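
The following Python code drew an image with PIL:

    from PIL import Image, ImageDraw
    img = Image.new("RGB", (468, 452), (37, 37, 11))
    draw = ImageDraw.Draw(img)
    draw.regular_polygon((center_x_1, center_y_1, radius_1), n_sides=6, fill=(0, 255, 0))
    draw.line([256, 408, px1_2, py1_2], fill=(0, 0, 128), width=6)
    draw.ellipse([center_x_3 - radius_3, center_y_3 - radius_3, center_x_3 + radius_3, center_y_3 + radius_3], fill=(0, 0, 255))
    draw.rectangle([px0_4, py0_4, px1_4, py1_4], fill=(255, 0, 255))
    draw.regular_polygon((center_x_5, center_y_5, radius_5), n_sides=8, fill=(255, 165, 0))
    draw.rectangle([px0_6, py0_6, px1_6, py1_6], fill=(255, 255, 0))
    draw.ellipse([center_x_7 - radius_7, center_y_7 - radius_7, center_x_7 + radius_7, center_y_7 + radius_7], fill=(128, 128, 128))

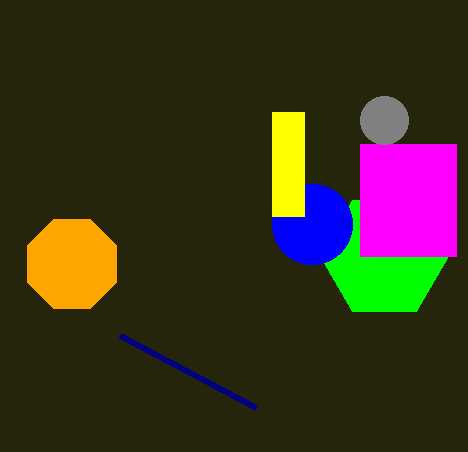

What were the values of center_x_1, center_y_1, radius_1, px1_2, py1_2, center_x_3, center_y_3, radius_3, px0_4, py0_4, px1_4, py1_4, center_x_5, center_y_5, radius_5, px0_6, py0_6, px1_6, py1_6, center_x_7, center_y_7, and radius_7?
center_x_1 = 384, center_y_1 = 256, radius_1 = 64, px1_2 = 120, py1_2 = 336, center_x_3 = 312, center_y_3 = 224, radius_3 = 40, px0_4 = 360, py0_4 = 144, px1_4 = 456, py1_4 = 256, center_x_5 = 72, center_y_5 = 264, radius_5 = 48, px0_6 = 272, py0_6 = 112, px1_6 = 304, py1_6 = 216, center_x_7 = 384, center_y_7 = 120, radius_7 = 24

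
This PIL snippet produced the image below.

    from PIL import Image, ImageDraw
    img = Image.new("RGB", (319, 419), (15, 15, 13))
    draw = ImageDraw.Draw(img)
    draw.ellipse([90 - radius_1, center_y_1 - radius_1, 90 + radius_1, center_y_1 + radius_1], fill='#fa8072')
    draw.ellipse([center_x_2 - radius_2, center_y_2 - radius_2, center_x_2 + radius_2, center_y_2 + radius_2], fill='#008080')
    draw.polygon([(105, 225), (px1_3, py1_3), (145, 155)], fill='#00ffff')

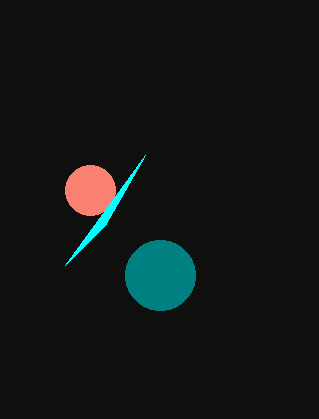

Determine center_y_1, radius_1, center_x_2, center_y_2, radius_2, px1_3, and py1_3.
center_y_1 = 190, radius_1 = 25, center_x_2 = 160, center_y_2 = 275, radius_2 = 35, px1_3 = 65, py1_3 = 265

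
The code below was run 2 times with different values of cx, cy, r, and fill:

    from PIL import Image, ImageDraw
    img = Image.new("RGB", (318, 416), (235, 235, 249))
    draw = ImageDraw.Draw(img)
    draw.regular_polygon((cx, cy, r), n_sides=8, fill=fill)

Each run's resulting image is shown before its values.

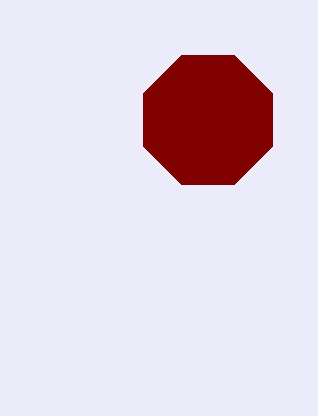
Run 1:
cx = 208; cy = 120; r = 70; fill = 'maroon'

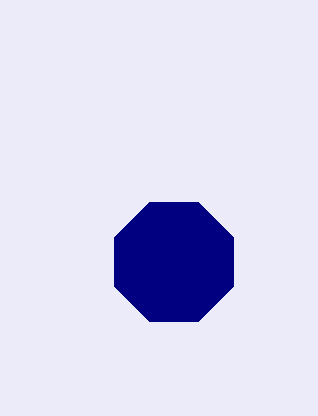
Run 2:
cx = 174; cy = 262; r = 64; fill = 'navy'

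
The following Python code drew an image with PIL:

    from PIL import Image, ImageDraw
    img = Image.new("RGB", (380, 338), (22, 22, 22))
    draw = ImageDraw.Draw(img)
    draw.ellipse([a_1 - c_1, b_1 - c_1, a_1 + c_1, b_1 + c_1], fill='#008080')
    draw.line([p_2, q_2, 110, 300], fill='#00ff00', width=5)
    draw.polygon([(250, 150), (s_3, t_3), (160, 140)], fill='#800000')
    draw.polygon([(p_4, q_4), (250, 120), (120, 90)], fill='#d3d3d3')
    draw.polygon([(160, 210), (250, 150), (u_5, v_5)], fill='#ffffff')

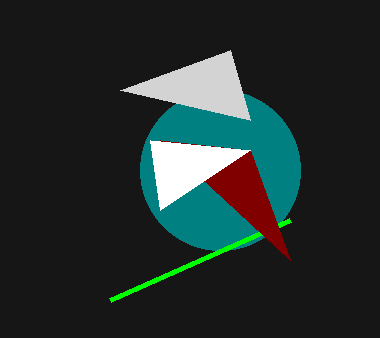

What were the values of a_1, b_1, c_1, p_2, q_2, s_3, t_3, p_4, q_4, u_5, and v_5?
a_1 = 220, b_1 = 170, c_1 = 80, p_2 = 290, q_2 = 220, s_3 = 290, t_3 = 260, p_4 = 230, q_4 = 50, u_5 = 150, v_5 = 140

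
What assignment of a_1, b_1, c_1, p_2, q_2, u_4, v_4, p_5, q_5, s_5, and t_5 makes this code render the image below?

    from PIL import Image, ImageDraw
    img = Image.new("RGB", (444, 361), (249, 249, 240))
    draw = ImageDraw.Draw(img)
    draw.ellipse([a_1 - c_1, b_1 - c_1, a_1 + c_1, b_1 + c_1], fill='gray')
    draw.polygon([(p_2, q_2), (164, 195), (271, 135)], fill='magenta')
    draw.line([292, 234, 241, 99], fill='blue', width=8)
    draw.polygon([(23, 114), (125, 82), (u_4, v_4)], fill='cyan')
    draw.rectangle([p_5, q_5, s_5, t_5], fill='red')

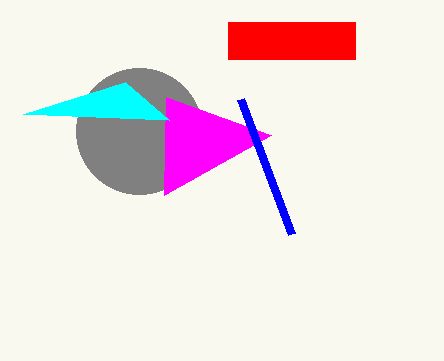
a_1 = 139, b_1 = 131, c_1 = 63, p_2 = 166, q_2 = 97, u_4 = 169, v_4 = 120, p_5 = 228, q_5 = 22, s_5 = 355, t_5 = 59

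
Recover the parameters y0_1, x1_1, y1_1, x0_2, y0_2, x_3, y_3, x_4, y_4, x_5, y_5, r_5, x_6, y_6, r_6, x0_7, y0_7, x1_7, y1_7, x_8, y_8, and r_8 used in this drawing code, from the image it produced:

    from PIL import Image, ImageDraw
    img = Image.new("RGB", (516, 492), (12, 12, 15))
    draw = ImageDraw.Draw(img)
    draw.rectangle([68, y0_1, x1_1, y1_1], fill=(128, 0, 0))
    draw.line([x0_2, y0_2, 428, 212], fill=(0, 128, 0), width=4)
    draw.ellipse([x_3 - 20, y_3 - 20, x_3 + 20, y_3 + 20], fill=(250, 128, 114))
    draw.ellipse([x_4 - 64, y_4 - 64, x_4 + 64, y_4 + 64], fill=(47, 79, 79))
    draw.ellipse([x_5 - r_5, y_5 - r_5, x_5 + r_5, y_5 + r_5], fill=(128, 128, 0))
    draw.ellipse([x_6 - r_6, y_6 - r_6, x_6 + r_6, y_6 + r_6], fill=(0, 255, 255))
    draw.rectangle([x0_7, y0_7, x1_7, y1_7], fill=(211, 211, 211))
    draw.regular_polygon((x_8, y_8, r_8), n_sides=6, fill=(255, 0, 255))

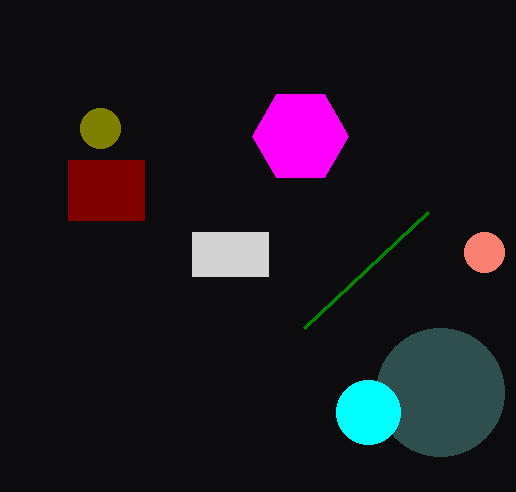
y0_1 = 160; x1_1 = 144; y1_1 = 220; x0_2 = 304; y0_2 = 328; x_3 = 484; y_3 = 252; x_4 = 440; y_4 = 392; x_5 = 100; y_5 = 128; r_5 = 20; x_6 = 368; y_6 = 412; r_6 = 32; x0_7 = 192; y0_7 = 232; x1_7 = 268; y1_7 = 276; x_8 = 300; y_8 = 136; r_8 = 48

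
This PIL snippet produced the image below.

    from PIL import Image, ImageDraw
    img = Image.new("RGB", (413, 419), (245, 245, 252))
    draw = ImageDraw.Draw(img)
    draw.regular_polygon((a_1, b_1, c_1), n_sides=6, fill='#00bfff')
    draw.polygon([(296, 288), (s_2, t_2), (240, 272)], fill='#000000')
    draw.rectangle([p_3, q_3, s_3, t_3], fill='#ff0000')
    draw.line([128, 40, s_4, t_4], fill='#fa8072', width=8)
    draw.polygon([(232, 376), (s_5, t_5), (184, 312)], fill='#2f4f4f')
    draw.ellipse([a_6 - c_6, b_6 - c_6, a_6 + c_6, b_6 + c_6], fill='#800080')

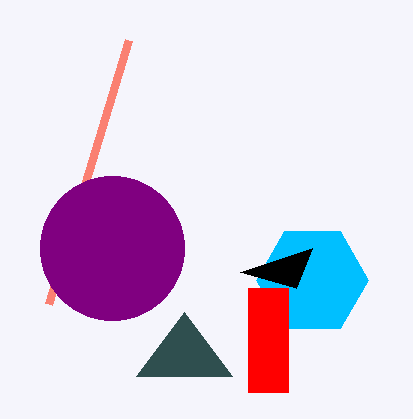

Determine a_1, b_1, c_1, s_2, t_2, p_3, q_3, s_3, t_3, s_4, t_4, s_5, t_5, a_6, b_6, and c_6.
a_1 = 312
b_1 = 280
c_1 = 56
s_2 = 312
t_2 = 248
p_3 = 248
q_3 = 288
s_3 = 288
t_3 = 392
s_4 = 48
t_4 = 304
s_5 = 136
t_5 = 376
a_6 = 112
b_6 = 248
c_6 = 72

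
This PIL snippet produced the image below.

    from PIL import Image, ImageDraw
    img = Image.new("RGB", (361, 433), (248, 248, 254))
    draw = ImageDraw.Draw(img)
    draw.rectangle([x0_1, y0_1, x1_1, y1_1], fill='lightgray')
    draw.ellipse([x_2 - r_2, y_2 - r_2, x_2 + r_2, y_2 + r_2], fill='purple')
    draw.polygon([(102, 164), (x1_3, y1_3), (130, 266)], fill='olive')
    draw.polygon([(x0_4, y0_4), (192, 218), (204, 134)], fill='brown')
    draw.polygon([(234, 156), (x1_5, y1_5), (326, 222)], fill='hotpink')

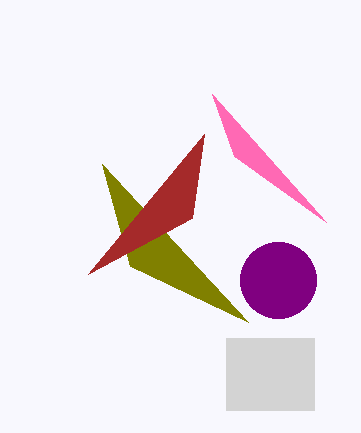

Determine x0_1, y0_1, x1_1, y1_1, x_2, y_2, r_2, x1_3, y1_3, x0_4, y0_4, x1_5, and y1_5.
x0_1 = 226, y0_1 = 338, x1_1 = 314, y1_1 = 410, x_2 = 278, y_2 = 280, r_2 = 38, x1_3 = 248, y1_3 = 322, x0_4 = 88, y0_4 = 274, x1_5 = 212, y1_5 = 94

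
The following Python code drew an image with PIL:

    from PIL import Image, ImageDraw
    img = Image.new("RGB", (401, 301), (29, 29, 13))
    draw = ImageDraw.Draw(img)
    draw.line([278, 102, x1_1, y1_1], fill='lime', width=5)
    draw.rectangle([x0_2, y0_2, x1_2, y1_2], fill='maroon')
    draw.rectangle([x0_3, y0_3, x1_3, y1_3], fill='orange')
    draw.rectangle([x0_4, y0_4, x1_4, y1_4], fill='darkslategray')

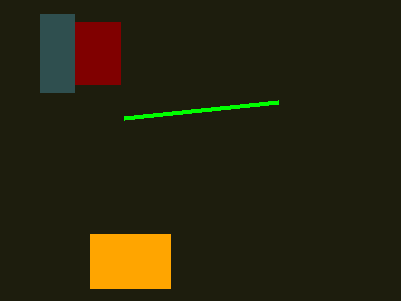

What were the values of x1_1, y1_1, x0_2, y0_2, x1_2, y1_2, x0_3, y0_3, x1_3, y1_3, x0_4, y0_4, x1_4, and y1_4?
x1_1 = 124
y1_1 = 118
x0_2 = 40
y0_2 = 22
x1_2 = 120
y1_2 = 84
x0_3 = 90
y0_3 = 234
x1_3 = 170
y1_3 = 288
x0_4 = 40
y0_4 = 14
x1_4 = 74
y1_4 = 92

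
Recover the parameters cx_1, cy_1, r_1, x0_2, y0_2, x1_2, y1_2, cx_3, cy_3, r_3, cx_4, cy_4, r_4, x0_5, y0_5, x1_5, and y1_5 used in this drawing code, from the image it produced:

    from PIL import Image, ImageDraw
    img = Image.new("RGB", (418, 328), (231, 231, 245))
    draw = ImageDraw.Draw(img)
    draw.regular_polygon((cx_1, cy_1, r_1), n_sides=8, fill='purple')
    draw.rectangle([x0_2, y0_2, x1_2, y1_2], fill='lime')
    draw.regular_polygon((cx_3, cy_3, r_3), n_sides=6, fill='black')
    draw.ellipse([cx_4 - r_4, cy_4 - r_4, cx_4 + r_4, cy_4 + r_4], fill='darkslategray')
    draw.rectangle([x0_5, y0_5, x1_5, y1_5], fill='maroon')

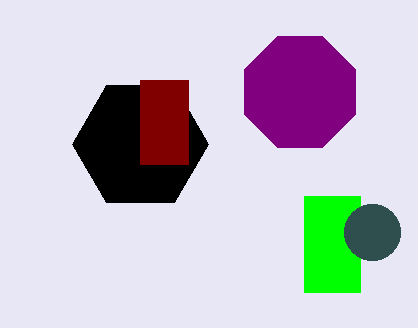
cx_1 = 300
cy_1 = 92
r_1 = 60
x0_2 = 304
y0_2 = 196
x1_2 = 360
y1_2 = 292
cx_3 = 140
cy_3 = 144
r_3 = 68
cx_4 = 372
cy_4 = 232
r_4 = 28
x0_5 = 140
y0_5 = 80
x1_5 = 188
y1_5 = 164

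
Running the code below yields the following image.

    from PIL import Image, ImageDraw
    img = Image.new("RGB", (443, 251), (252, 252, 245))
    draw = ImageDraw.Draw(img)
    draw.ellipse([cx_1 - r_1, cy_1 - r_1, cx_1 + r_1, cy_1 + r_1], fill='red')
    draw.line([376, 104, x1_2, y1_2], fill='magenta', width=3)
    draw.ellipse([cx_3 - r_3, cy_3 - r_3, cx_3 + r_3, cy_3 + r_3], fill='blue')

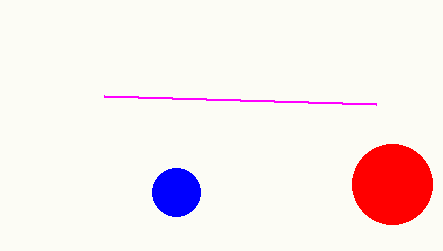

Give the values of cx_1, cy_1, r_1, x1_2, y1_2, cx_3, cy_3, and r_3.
cx_1 = 392; cy_1 = 184; r_1 = 40; x1_2 = 104; y1_2 = 96; cx_3 = 176; cy_3 = 192; r_3 = 24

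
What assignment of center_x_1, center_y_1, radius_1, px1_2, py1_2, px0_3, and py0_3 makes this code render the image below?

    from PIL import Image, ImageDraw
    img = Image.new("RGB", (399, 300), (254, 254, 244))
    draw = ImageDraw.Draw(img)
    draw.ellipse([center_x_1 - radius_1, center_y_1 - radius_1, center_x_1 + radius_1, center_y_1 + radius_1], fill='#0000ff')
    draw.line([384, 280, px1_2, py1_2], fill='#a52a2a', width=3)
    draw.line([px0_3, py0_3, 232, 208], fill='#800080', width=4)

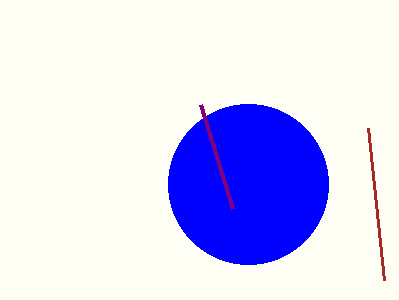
center_x_1 = 248; center_y_1 = 184; radius_1 = 80; px1_2 = 368; py1_2 = 128; px0_3 = 200; py0_3 = 104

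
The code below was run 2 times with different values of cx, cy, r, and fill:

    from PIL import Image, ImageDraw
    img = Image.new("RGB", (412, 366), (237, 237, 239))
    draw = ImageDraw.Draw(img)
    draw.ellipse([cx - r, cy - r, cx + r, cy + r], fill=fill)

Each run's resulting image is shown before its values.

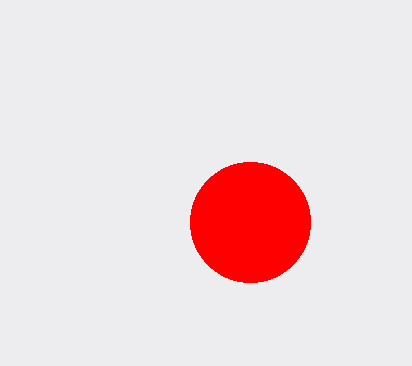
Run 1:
cx = 250
cy = 222
r = 60
fill = 'red'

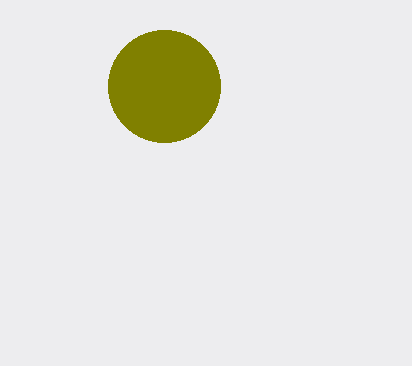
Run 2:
cx = 164, cy = 86, r = 56, fill = 'olive'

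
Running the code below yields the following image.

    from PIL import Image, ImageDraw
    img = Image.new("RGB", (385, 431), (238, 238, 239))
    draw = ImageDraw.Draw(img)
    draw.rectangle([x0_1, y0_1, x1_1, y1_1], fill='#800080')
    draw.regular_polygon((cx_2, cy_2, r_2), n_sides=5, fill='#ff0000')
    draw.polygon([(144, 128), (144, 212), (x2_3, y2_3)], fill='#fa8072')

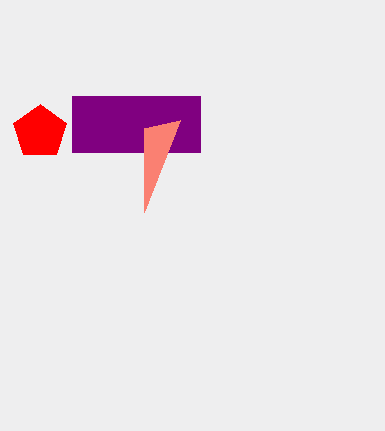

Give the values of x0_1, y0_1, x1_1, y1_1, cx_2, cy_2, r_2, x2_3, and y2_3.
x0_1 = 72
y0_1 = 96
x1_1 = 200
y1_1 = 152
cx_2 = 40
cy_2 = 132
r_2 = 28
x2_3 = 180
y2_3 = 120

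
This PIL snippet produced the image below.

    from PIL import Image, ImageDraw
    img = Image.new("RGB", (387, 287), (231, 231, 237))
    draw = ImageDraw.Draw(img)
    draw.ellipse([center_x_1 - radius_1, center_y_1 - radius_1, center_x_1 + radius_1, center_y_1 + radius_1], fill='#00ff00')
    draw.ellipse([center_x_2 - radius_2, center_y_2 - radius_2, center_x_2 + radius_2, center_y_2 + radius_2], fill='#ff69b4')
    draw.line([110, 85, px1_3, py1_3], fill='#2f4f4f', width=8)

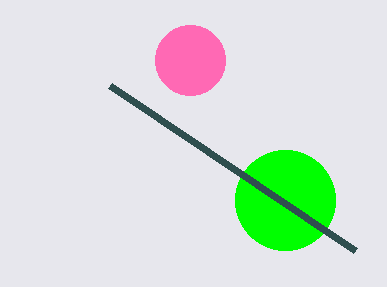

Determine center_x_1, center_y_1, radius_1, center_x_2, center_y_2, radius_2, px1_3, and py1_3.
center_x_1 = 285
center_y_1 = 200
radius_1 = 50
center_x_2 = 190
center_y_2 = 60
radius_2 = 35
px1_3 = 355
py1_3 = 250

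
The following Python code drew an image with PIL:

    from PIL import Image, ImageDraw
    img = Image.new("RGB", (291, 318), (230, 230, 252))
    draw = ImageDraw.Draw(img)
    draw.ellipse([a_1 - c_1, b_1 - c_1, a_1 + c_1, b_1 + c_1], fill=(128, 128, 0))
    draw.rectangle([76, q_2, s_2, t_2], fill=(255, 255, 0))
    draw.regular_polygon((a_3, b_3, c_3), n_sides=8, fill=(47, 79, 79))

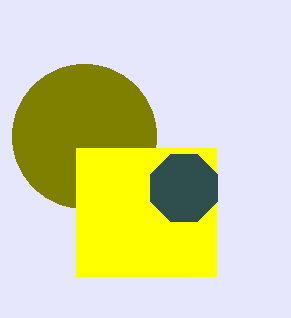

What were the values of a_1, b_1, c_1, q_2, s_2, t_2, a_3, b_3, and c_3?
a_1 = 84
b_1 = 136
c_1 = 72
q_2 = 148
s_2 = 216
t_2 = 276
a_3 = 184
b_3 = 188
c_3 = 36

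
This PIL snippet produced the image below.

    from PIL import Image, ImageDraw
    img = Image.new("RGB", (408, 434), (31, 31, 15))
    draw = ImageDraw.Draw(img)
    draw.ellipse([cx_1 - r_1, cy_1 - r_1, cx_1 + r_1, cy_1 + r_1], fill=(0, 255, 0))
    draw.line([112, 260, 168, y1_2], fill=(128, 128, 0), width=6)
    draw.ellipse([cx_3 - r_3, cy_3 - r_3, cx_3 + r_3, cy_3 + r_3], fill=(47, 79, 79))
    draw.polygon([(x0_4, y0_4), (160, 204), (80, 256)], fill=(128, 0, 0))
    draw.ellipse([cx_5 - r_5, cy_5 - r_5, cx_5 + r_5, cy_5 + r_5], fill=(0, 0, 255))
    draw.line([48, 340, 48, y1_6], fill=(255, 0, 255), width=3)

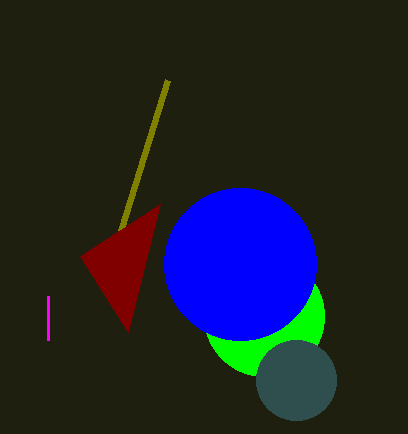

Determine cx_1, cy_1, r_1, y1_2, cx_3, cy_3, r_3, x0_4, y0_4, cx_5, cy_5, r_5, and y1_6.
cx_1 = 264; cy_1 = 316; r_1 = 60; y1_2 = 80; cx_3 = 296; cy_3 = 380; r_3 = 40; x0_4 = 128; y0_4 = 332; cx_5 = 240; cy_5 = 264; r_5 = 76; y1_6 = 296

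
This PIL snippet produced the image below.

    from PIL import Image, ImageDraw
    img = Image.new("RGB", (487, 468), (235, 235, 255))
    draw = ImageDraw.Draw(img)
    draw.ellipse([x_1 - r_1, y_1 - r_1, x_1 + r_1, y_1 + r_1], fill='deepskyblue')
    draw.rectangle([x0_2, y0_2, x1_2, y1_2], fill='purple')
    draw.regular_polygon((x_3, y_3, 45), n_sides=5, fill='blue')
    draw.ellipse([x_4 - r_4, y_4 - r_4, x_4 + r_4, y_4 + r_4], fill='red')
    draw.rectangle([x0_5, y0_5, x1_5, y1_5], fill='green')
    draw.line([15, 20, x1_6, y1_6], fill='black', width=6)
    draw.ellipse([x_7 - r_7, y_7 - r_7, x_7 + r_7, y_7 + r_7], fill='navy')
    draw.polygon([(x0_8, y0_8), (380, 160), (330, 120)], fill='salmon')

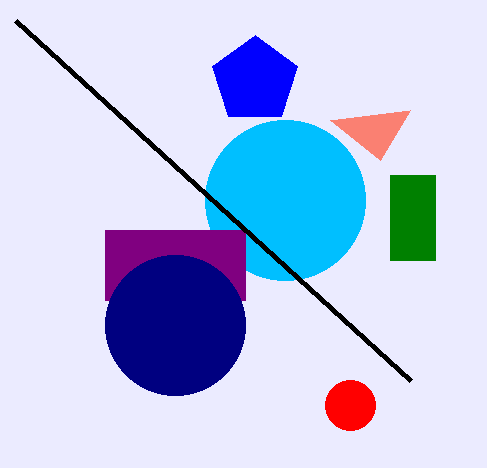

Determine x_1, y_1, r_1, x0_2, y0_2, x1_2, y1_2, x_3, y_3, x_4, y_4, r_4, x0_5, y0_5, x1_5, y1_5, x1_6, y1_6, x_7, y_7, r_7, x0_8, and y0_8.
x_1 = 285, y_1 = 200, r_1 = 80, x0_2 = 105, y0_2 = 230, x1_2 = 245, y1_2 = 300, x_3 = 255, y_3 = 80, x_4 = 350, y_4 = 405, r_4 = 25, x0_5 = 390, y0_5 = 175, x1_5 = 435, y1_5 = 260, x1_6 = 410, y1_6 = 380, x_7 = 175, y_7 = 325, r_7 = 70, x0_8 = 410, y0_8 = 110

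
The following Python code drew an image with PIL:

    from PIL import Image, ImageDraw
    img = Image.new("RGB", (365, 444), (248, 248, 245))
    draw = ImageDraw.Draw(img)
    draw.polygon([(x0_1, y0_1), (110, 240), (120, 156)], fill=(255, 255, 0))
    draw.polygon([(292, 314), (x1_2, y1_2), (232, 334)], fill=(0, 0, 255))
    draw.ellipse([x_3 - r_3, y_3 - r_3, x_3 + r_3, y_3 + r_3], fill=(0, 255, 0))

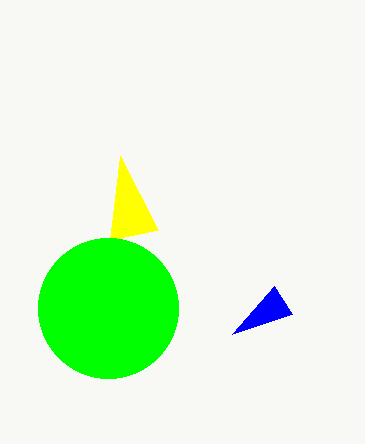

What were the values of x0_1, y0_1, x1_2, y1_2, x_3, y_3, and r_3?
x0_1 = 158
y0_1 = 230
x1_2 = 274
y1_2 = 286
x_3 = 108
y_3 = 308
r_3 = 70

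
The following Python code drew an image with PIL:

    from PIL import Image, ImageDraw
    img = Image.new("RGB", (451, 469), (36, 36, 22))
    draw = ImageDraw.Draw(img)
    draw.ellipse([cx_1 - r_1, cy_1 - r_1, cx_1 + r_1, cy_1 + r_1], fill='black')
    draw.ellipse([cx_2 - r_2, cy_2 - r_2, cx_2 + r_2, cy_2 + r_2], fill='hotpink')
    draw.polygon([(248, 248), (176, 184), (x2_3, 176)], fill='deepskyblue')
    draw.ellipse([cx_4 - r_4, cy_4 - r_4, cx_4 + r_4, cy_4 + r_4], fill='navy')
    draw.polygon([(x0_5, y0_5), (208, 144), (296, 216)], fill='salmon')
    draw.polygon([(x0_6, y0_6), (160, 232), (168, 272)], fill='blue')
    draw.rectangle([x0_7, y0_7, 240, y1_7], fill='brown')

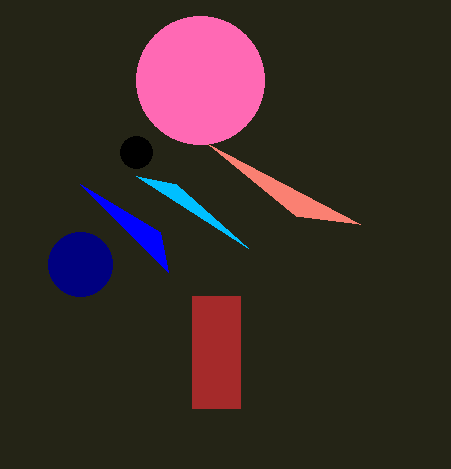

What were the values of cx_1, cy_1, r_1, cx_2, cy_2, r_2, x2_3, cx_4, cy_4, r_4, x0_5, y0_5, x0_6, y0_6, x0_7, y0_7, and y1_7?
cx_1 = 136, cy_1 = 152, r_1 = 16, cx_2 = 200, cy_2 = 80, r_2 = 64, x2_3 = 136, cx_4 = 80, cy_4 = 264, r_4 = 32, x0_5 = 360, y0_5 = 224, x0_6 = 80, y0_6 = 184, x0_7 = 192, y0_7 = 296, y1_7 = 408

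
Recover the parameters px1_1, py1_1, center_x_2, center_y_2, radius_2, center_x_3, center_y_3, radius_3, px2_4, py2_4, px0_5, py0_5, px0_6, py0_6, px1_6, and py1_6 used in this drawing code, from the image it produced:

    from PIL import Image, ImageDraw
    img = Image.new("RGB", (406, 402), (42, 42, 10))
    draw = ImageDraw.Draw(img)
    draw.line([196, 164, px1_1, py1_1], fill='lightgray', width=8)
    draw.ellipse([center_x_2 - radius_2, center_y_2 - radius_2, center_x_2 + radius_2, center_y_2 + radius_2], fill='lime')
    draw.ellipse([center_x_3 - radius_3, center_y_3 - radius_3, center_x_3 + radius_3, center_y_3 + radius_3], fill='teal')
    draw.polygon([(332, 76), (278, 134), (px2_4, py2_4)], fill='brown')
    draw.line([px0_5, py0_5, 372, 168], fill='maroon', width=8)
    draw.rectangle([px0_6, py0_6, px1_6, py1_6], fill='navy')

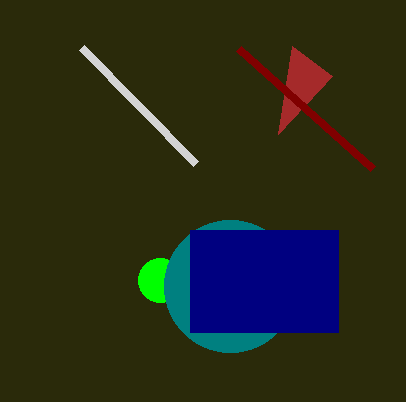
px1_1 = 82
py1_1 = 48
center_x_2 = 160
center_y_2 = 280
radius_2 = 22
center_x_3 = 230
center_y_3 = 286
radius_3 = 66
px2_4 = 292
py2_4 = 46
px0_5 = 238
py0_5 = 48
px0_6 = 190
py0_6 = 230
px1_6 = 338
py1_6 = 332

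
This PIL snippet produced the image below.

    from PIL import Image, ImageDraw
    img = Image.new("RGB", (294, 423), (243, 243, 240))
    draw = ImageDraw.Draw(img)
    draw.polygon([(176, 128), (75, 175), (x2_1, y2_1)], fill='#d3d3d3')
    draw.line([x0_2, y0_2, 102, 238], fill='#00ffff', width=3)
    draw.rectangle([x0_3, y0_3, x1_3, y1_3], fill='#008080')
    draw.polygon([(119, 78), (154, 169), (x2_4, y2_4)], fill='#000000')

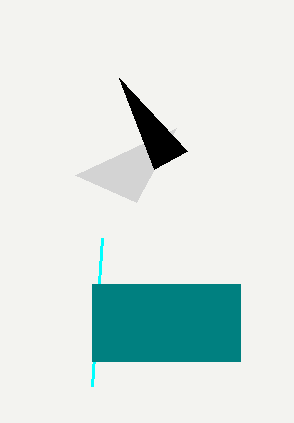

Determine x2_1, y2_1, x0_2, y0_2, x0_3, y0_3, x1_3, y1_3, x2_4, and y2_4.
x2_1 = 136
y2_1 = 202
x0_2 = 92
y0_2 = 386
x0_3 = 92
y0_3 = 284
x1_3 = 240
y1_3 = 361
x2_4 = 187
y2_4 = 151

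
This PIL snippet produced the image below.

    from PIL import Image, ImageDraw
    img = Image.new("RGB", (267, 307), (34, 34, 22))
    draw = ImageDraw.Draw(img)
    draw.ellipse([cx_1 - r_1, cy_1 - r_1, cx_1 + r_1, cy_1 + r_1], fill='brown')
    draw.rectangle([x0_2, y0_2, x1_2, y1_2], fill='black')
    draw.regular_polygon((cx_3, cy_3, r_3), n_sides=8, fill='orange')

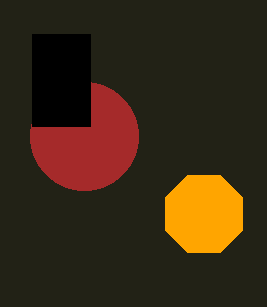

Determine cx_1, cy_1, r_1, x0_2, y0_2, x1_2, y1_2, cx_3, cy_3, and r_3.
cx_1 = 84
cy_1 = 136
r_1 = 54
x0_2 = 32
y0_2 = 34
x1_2 = 90
y1_2 = 126
cx_3 = 204
cy_3 = 214
r_3 = 42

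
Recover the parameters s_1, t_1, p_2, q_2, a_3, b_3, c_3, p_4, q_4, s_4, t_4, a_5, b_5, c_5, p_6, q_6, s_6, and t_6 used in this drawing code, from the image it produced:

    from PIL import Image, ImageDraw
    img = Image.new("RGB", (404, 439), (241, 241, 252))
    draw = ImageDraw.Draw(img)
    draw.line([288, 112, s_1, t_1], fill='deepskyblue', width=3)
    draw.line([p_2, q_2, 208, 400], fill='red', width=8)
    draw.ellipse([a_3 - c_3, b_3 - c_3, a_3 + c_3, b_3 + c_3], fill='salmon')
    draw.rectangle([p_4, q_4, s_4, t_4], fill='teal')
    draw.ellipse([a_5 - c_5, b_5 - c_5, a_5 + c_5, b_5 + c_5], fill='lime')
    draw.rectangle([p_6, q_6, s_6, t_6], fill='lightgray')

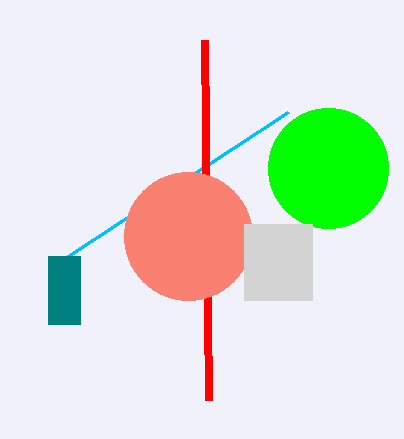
s_1 = 68
t_1 = 256
p_2 = 204
q_2 = 40
a_3 = 188
b_3 = 236
c_3 = 64
p_4 = 48
q_4 = 256
s_4 = 80
t_4 = 324
a_5 = 328
b_5 = 168
c_5 = 60
p_6 = 244
q_6 = 224
s_6 = 312
t_6 = 300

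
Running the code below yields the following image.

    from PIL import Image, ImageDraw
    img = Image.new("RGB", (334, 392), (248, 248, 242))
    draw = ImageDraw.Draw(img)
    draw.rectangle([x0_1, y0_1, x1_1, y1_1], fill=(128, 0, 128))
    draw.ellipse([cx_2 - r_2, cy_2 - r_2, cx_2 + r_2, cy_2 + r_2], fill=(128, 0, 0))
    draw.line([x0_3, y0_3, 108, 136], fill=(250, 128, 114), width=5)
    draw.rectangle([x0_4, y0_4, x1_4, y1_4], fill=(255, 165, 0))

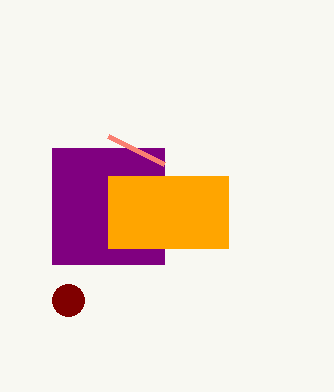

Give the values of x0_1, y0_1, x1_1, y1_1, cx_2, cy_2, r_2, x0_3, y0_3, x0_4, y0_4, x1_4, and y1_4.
x0_1 = 52
y0_1 = 148
x1_1 = 164
y1_1 = 264
cx_2 = 68
cy_2 = 300
r_2 = 16
x0_3 = 164
y0_3 = 164
x0_4 = 108
y0_4 = 176
x1_4 = 228
y1_4 = 248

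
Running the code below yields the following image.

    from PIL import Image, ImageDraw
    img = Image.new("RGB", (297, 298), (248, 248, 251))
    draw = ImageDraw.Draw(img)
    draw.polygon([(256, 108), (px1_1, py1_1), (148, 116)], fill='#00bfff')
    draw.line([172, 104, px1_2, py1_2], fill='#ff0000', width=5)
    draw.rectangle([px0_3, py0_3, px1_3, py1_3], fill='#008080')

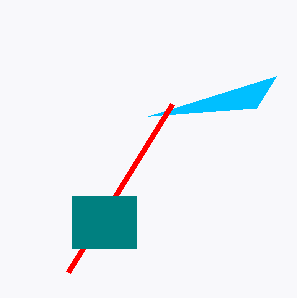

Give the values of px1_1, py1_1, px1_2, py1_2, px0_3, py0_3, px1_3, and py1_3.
px1_1 = 276
py1_1 = 76
px1_2 = 68
py1_2 = 272
px0_3 = 72
py0_3 = 196
px1_3 = 136
py1_3 = 248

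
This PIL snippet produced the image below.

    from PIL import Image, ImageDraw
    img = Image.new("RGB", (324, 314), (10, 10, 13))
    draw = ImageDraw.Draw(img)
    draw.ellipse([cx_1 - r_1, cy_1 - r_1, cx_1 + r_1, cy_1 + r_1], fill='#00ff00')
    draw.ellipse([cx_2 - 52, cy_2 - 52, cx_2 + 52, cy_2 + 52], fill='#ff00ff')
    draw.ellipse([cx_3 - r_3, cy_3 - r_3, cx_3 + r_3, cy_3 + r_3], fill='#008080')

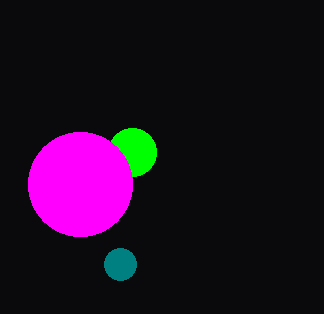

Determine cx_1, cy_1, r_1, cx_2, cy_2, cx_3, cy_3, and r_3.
cx_1 = 132
cy_1 = 152
r_1 = 24
cx_2 = 80
cy_2 = 184
cx_3 = 120
cy_3 = 264
r_3 = 16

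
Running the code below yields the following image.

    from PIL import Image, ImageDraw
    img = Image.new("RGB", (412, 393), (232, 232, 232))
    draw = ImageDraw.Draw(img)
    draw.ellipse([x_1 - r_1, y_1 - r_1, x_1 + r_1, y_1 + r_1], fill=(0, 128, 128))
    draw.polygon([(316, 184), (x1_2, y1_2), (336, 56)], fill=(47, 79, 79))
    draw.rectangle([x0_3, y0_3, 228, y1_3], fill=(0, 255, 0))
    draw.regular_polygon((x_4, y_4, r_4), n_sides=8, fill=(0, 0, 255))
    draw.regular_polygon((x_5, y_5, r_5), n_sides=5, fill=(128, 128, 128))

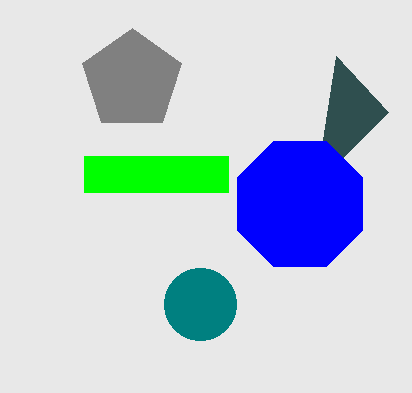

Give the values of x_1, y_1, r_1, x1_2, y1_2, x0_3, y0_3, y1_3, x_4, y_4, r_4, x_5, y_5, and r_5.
x_1 = 200; y_1 = 304; r_1 = 36; x1_2 = 388; y1_2 = 112; x0_3 = 84; y0_3 = 156; y1_3 = 192; x_4 = 300; y_4 = 204; r_4 = 68; x_5 = 132; y_5 = 80; r_5 = 52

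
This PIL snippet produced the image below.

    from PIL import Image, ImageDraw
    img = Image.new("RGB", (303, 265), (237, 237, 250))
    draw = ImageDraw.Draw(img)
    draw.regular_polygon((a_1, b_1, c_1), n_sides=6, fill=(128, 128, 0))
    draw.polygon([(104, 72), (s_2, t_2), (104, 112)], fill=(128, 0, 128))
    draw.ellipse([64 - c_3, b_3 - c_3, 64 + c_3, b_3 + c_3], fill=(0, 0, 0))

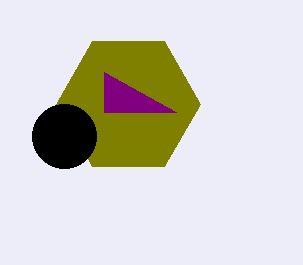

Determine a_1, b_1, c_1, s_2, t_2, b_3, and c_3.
a_1 = 128
b_1 = 104
c_1 = 72
s_2 = 176
t_2 = 112
b_3 = 136
c_3 = 32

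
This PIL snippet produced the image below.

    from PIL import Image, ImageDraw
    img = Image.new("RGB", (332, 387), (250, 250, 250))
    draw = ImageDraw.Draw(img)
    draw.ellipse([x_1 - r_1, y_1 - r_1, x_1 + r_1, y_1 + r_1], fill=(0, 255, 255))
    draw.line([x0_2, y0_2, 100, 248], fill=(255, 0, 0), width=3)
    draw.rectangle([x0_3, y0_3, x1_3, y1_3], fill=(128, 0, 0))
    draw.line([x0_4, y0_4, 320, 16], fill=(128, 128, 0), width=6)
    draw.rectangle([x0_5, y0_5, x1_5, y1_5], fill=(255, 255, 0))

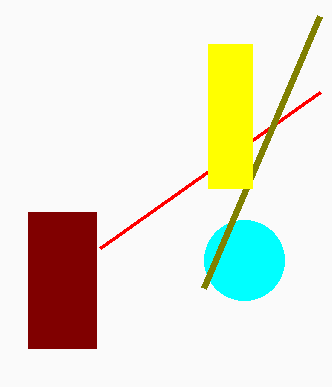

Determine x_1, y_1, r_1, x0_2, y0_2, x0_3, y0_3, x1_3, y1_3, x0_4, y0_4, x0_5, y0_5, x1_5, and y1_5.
x_1 = 244
y_1 = 260
r_1 = 40
x0_2 = 320
y0_2 = 92
x0_3 = 28
y0_3 = 212
x1_3 = 96
y1_3 = 348
x0_4 = 204
y0_4 = 288
x0_5 = 208
y0_5 = 44
x1_5 = 252
y1_5 = 188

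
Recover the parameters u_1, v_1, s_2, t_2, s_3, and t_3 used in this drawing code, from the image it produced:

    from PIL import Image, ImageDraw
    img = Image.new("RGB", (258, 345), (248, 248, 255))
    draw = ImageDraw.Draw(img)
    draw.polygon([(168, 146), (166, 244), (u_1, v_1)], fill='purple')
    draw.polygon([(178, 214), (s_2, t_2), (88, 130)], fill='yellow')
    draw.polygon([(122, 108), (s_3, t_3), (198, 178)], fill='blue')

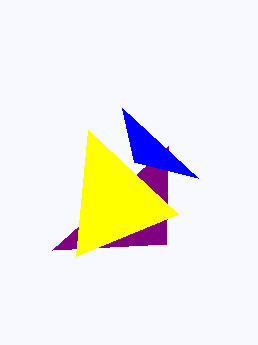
u_1 = 52, v_1 = 250, s_2 = 76, t_2 = 256, s_3 = 134, t_3 = 162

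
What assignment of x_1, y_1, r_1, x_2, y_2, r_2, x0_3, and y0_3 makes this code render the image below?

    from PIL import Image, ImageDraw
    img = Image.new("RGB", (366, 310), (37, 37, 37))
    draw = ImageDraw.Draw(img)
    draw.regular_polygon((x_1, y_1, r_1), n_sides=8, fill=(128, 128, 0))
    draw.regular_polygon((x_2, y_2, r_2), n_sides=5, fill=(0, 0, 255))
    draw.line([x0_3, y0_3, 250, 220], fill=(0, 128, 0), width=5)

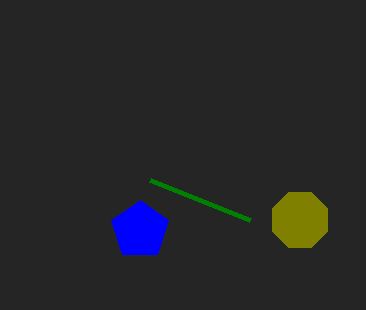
x_1 = 300
y_1 = 220
r_1 = 30
x_2 = 140
y_2 = 230
r_2 = 30
x0_3 = 150
y0_3 = 180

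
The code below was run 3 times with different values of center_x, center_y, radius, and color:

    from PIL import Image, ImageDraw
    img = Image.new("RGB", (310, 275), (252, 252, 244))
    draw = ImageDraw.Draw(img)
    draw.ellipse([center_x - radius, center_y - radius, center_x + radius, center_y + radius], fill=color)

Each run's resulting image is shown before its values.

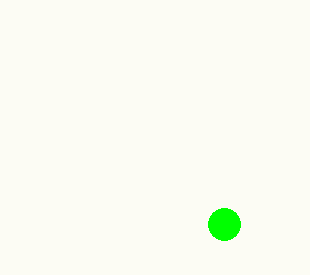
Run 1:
center_x = 224
center_y = 224
radius = 16
color = 'lime'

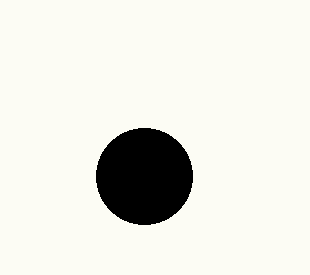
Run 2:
center_x = 144; center_y = 176; radius = 48; color = 'black'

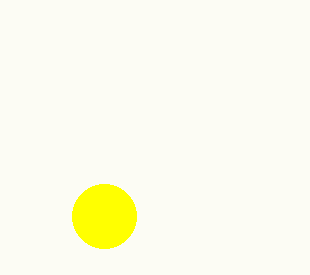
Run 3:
center_x = 104
center_y = 216
radius = 32
color = 'yellow'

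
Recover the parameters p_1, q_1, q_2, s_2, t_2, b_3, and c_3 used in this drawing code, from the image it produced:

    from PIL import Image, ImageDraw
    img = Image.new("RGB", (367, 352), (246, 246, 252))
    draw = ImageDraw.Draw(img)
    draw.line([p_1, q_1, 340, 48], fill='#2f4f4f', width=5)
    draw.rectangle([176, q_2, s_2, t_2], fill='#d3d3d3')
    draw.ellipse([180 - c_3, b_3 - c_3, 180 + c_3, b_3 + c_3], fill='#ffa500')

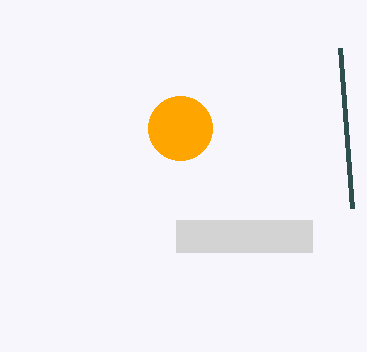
p_1 = 352, q_1 = 208, q_2 = 220, s_2 = 312, t_2 = 252, b_3 = 128, c_3 = 32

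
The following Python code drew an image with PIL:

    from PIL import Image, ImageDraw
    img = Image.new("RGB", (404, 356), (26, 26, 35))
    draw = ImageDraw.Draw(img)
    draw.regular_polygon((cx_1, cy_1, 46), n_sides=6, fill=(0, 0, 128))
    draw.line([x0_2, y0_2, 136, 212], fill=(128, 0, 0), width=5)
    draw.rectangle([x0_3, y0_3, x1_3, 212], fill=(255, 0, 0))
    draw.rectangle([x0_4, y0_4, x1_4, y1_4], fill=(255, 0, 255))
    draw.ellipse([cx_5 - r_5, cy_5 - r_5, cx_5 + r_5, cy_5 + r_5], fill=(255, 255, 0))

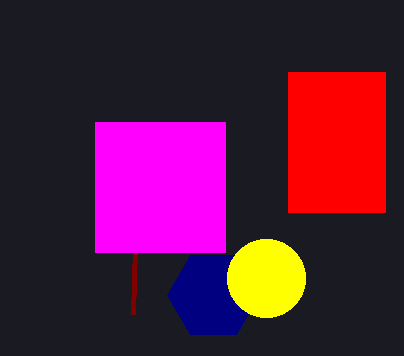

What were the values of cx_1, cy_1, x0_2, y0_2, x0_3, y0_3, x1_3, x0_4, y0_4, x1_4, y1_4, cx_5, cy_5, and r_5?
cx_1 = 213; cy_1 = 295; x0_2 = 133; y0_2 = 314; x0_3 = 288; y0_3 = 72; x1_3 = 385; x0_4 = 95; y0_4 = 122; x1_4 = 225; y1_4 = 252; cx_5 = 266; cy_5 = 278; r_5 = 39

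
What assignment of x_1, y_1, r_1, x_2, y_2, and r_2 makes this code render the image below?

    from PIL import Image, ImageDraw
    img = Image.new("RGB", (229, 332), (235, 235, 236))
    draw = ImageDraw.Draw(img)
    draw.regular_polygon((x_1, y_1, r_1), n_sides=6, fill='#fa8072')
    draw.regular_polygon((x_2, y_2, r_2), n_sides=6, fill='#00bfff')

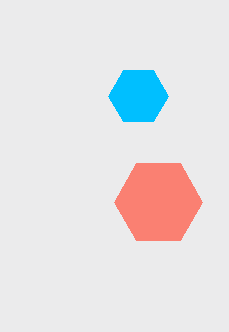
x_1 = 158; y_1 = 202; r_1 = 44; x_2 = 138; y_2 = 96; r_2 = 30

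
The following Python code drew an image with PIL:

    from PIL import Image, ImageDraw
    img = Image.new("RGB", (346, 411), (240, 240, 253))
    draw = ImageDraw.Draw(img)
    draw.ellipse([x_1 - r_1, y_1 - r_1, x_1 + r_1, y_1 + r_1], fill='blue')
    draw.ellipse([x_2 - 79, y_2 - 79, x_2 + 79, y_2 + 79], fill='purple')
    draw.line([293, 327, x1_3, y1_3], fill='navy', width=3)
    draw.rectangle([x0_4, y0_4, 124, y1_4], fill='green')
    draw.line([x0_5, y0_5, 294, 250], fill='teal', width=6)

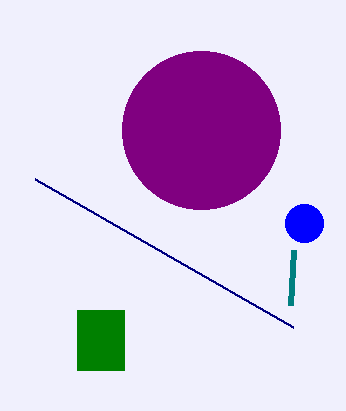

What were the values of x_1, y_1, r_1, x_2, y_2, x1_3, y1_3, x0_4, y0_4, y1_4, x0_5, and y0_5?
x_1 = 304
y_1 = 223
r_1 = 19
x_2 = 201
y_2 = 130
x1_3 = 35
y1_3 = 179
x0_4 = 77
y0_4 = 310
y1_4 = 370
x0_5 = 291
y0_5 = 305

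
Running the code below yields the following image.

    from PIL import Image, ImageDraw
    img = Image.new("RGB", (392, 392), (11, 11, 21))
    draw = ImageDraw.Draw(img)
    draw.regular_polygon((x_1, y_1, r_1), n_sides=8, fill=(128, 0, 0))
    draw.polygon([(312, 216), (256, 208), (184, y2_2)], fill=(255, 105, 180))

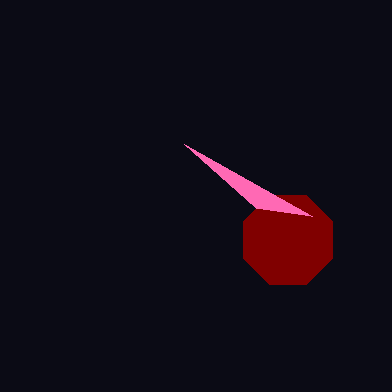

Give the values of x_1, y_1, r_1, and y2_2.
x_1 = 288, y_1 = 240, r_1 = 48, y2_2 = 144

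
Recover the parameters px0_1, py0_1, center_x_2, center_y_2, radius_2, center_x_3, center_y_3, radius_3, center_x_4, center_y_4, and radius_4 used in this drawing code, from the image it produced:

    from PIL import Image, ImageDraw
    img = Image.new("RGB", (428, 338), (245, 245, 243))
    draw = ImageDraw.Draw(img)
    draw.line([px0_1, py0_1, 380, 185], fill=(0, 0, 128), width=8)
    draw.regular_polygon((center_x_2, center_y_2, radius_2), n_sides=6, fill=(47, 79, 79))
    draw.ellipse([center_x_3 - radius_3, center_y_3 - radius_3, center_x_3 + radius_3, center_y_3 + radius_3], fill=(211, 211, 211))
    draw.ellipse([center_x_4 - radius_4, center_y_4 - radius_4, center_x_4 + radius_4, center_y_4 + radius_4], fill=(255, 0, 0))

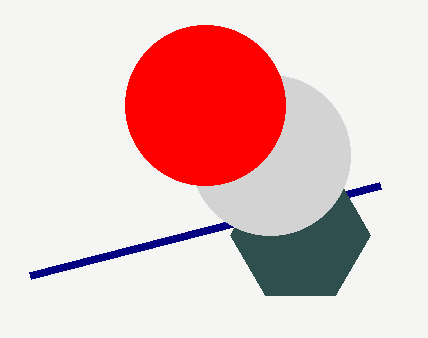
px0_1 = 30, py0_1 = 275, center_x_2 = 300, center_y_2 = 235, radius_2 = 70, center_x_3 = 270, center_y_3 = 155, radius_3 = 80, center_x_4 = 205, center_y_4 = 105, radius_4 = 80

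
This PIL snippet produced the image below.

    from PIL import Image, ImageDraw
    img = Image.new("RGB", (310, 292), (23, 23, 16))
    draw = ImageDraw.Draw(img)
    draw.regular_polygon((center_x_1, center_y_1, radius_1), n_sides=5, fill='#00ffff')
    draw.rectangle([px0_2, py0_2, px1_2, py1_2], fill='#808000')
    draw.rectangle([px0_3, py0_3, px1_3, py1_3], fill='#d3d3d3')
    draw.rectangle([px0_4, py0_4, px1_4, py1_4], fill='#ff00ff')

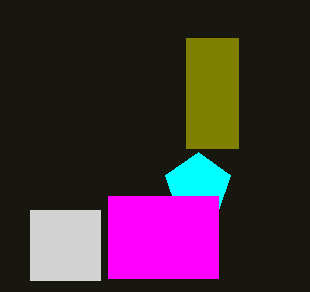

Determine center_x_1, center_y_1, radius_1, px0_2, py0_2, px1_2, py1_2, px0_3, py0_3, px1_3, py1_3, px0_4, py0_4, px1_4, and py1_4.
center_x_1 = 198
center_y_1 = 186
radius_1 = 34
px0_2 = 186
py0_2 = 38
px1_2 = 238
py1_2 = 148
px0_3 = 30
py0_3 = 210
px1_3 = 100
py1_3 = 280
px0_4 = 108
py0_4 = 196
px1_4 = 218
py1_4 = 278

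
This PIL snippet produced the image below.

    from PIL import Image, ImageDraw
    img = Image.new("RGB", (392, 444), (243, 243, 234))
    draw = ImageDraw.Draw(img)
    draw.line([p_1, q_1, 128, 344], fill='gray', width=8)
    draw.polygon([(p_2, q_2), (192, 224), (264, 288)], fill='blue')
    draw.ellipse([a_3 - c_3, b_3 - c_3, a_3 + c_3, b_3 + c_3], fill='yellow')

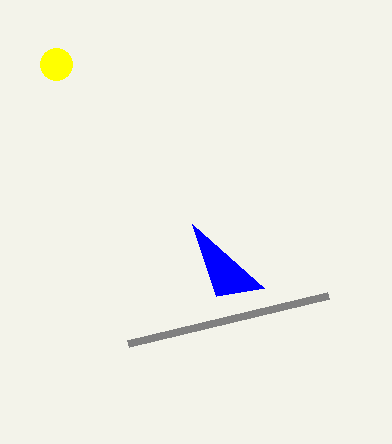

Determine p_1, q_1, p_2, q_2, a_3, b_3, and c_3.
p_1 = 328, q_1 = 296, p_2 = 216, q_2 = 296, a_3 = 56, b_3 = 64, c_3 = 16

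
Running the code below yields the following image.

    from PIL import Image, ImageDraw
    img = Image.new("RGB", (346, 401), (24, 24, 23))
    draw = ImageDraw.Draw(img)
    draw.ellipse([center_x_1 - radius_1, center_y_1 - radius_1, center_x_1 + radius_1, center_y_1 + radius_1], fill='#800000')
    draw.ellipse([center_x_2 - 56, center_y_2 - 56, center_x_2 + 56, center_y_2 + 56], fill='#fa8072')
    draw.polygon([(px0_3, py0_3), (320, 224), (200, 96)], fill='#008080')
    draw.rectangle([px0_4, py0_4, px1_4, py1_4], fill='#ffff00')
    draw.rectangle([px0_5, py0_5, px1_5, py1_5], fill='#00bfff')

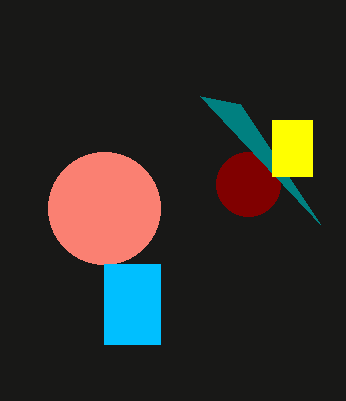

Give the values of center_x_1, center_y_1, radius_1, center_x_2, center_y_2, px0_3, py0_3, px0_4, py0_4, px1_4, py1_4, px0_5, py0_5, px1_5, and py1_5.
center_x_1 = 248; center_y_1 = 184; radius_1 = 32; center_x_2 = 104; center_y_2 = 208; px0_3 = 240; py0_3 = 104; px0_4 = 272; py0_4 = 120; px1_4 = 312; py1_4 = 176; px0_5 = 104; py0_5 = 264; px1_5 = 160; py1_5 = 344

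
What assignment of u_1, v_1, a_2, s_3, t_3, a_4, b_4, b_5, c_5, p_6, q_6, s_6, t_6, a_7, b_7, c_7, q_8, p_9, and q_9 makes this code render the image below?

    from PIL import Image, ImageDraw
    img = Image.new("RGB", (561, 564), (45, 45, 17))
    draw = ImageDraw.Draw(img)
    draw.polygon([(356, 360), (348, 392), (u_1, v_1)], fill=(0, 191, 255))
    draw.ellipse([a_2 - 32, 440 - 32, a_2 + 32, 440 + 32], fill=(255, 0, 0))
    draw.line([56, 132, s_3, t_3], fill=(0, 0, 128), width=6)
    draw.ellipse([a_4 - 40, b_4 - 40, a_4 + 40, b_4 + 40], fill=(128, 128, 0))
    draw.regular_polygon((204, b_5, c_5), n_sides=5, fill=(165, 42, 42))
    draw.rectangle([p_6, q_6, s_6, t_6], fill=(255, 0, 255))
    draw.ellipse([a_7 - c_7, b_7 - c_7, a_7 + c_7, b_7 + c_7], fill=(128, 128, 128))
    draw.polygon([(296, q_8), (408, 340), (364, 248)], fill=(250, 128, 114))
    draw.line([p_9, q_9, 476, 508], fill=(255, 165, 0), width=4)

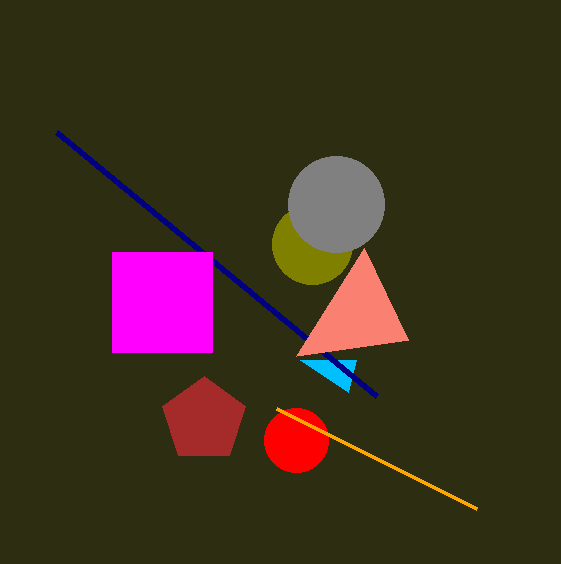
u_1 = 300, v_1 = 360, a_2 = 296, s_3 = 376, t_3 = 396, a_4 = 312, b_4 = 244, b_5 = 420, c_5 = 44, p_6 = 112, q_6 = 252, s_6 = 212, t_6 = 352, a_7 = 336, b_7 = 204, c_7 = 48, q_8 = 356, p_9 = 276, q_9 = 408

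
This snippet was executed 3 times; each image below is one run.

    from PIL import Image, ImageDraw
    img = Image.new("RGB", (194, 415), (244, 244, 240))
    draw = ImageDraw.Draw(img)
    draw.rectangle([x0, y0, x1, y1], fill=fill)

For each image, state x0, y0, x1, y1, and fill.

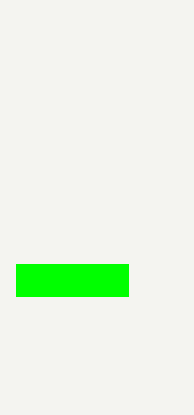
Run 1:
x0 = 16
y0 = 264
x1 = 128
y1 = 296
fill = 'lime'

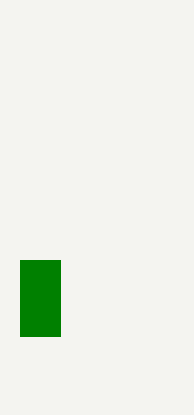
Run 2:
x0 = 20; y0 = 260; x1 = 60; y1 = 336; fill = 'green'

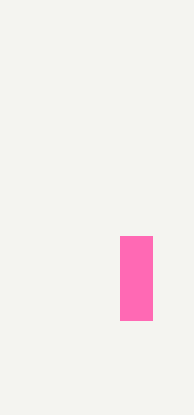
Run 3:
x0 = 120, y0 = 236, x1 = 152, y1 = 320, fill = 'hotpink'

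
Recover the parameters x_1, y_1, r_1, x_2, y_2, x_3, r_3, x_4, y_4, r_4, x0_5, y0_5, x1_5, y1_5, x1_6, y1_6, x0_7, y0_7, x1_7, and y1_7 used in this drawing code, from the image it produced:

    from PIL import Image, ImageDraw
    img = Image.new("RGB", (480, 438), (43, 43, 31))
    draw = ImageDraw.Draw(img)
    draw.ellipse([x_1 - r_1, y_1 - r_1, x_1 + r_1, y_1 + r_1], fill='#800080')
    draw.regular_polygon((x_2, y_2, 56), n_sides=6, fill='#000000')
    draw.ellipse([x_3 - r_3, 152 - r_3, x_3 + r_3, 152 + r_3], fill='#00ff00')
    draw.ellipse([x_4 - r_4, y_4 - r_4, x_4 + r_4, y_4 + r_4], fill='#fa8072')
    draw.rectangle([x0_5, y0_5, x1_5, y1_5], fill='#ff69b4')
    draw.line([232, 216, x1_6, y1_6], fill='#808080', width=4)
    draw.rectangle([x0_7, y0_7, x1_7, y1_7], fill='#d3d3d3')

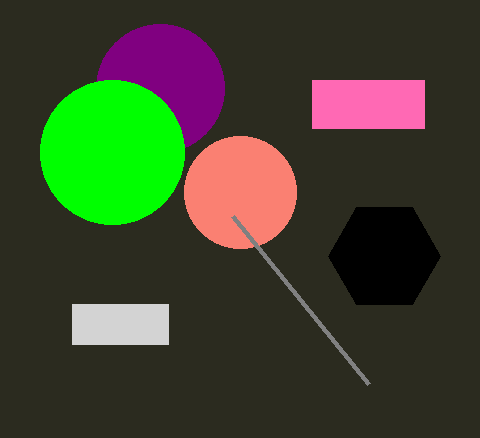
x_1 = 160; y_1 = 88; r_1 = 64; x_2 = 384; y_2 = 256; x_3 = 112; r_3 = 72; x_4 = 240; y_4 = 192; r_4 = 56; x0_5 = 312; y0_5 = 80; x1_5 = 424; y1_5 = 128; x1_6 = 368; y1_6 = 384; x0_7 = 72; y0_7 = 304; x1_7 = 168; y1_7 = 344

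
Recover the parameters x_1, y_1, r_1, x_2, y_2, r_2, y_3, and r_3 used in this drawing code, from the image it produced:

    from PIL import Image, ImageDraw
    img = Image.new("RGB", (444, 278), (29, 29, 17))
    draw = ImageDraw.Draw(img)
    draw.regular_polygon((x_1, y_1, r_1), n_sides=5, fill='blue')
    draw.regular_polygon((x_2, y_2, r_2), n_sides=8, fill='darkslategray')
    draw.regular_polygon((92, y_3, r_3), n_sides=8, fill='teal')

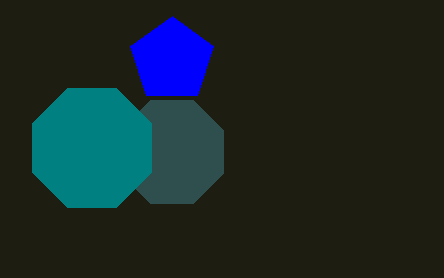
x_1 = 172, y_1 = 60, r_1 = 44, x_2 = 172, y_2 = 152, r_2 = 56, y_3 = 148, r_3 = 64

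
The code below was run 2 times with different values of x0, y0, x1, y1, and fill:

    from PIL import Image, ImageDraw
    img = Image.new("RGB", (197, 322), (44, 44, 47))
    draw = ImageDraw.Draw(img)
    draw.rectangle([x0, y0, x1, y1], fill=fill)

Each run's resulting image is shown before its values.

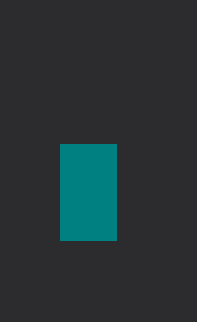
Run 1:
x0 = 60, y0 = 144, x1 = 116, y1 = 240, fill = 'teal'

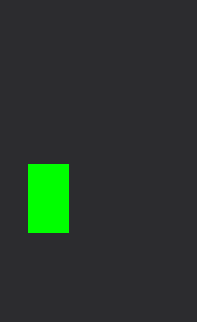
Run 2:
x0 = 28; y0 = 164; x1 = 68; y1 = 232; fill = 'lime'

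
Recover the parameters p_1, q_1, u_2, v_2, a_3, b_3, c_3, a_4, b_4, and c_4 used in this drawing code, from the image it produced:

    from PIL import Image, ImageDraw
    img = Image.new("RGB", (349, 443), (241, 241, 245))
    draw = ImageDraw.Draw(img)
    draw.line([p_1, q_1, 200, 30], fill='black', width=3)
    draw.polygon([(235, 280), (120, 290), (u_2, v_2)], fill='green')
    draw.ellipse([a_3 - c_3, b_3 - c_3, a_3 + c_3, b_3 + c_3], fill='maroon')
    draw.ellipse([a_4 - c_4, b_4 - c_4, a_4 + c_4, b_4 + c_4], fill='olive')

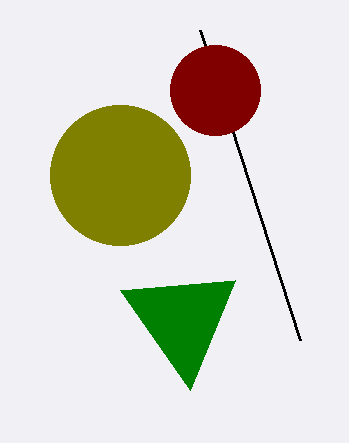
p_1 = 300; q_1 = 340; u_2 = 190; v_2 = 390; a_3 = 215; b_3 = 90; c_3 = 45; a_4 = 120; b_4 = 175; c_4 = 70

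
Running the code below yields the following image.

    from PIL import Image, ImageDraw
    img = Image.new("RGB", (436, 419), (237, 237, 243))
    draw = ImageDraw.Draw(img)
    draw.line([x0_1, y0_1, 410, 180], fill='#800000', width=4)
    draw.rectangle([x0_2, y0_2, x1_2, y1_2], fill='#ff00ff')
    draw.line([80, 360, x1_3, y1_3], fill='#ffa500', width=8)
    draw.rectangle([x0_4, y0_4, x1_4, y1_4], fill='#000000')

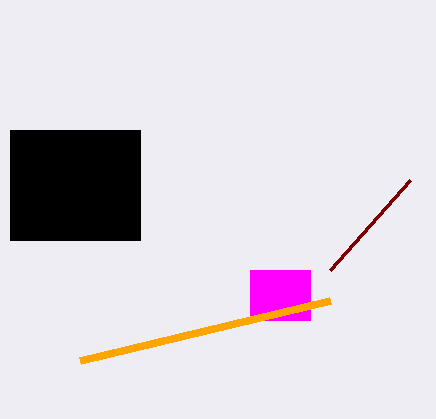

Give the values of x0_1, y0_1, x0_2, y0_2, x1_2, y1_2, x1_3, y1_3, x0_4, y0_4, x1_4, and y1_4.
x0_1 = 330, y0_1 = 270, x0_2 = 250, y0_2 = 270, x1_2 = 310, y1_2 = 320, x1_3 = 330, y1_3 = 300, x0_4 = 10, y0_4 = 130, x1_4 = 140, y1_4 = 240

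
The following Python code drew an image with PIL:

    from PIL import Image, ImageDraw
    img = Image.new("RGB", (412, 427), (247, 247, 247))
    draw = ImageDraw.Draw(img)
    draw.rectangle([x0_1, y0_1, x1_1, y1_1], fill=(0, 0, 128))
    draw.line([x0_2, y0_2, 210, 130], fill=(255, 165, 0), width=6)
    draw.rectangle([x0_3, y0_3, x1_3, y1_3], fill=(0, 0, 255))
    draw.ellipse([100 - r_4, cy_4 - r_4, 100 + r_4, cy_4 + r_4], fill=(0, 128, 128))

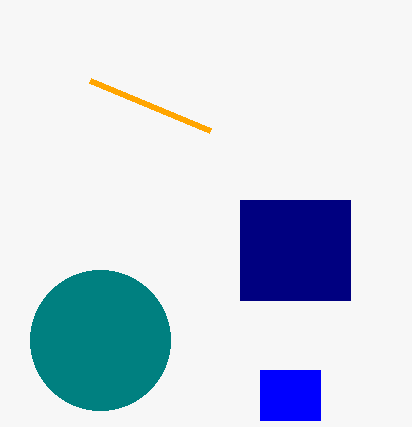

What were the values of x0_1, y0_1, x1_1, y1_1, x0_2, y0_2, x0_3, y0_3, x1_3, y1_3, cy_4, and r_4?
x0_1 = 240; y0_1 = 200; x1_1 = 350; y1_1 = 300; x0_2 = 90; y0_2 = 80; x0_3 = 260; y0_3 = 370; x1_3 = 320; y1_3 = 420; cy_4 = 340; r_4 = 70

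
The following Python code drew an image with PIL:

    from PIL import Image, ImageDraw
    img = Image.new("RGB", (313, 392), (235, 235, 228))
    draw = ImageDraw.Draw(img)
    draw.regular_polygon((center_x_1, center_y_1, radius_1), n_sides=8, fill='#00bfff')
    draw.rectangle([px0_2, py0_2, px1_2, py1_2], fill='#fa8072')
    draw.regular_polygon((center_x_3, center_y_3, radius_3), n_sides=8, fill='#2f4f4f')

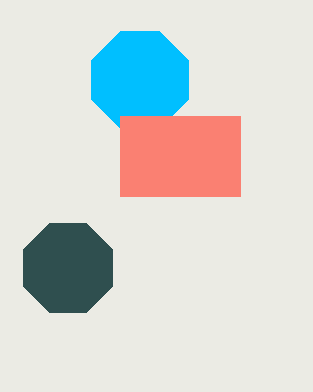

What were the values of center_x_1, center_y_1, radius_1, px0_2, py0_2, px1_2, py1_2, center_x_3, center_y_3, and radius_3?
center_x_1 = 140; center_y_1 = 80; radius_1 = 52; px0_2 = 120; py0_2 = 116; px1_2 = 240; py1_2 = 196; center_x_3 = 68; center_y_3 = 268; radius_3 = 48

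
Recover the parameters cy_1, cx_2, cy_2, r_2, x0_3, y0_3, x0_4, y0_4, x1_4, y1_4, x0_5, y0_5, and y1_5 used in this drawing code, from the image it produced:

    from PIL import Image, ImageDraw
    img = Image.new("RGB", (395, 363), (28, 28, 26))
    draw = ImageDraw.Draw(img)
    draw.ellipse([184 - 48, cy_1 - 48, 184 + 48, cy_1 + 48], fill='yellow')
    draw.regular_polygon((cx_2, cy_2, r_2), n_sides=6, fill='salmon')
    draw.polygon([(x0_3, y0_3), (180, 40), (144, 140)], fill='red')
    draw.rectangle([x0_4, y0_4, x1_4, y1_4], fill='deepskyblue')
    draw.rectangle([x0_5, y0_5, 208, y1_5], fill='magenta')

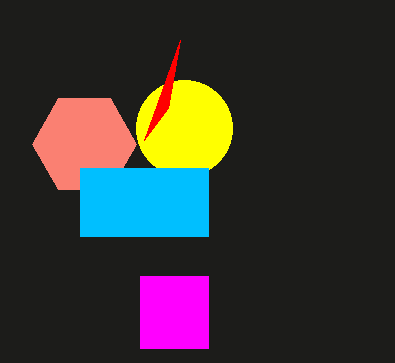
cy_1 = 128; cx_2 = 84; cy_2 = 144; r_2 = 52; x0_3 = 168; y0_3 = 108; x0_4 = 80; y0_4 = 168; x1_4 = 208; y1_4 = 236; x0_5 = 140; y0_5 = 276; y1_5 = 348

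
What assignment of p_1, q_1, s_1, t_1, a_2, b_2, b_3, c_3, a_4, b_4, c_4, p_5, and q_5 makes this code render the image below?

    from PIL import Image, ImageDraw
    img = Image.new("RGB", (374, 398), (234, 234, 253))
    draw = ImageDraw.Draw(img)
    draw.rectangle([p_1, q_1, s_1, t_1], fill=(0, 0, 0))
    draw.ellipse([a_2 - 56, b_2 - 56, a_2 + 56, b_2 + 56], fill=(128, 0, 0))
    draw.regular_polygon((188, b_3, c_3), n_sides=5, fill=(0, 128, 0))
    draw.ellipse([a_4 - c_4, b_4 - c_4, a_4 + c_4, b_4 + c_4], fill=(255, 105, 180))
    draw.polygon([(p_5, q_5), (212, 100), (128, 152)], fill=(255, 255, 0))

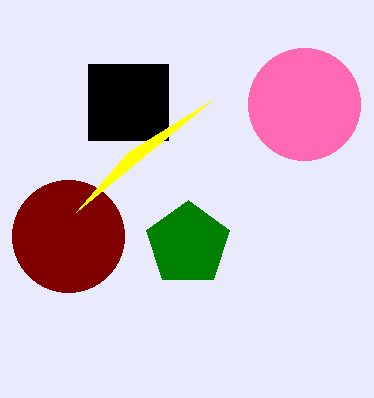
p_1 = 88; q_1 = 64; s_1 = 168; t_1 = 140; a_2 = 68; b_2 = 236; b_3 = 244; c_3 = 44; a_4 = 304; b_4 = 104; c_4 = 56; p_5 = 76; q_5 = 212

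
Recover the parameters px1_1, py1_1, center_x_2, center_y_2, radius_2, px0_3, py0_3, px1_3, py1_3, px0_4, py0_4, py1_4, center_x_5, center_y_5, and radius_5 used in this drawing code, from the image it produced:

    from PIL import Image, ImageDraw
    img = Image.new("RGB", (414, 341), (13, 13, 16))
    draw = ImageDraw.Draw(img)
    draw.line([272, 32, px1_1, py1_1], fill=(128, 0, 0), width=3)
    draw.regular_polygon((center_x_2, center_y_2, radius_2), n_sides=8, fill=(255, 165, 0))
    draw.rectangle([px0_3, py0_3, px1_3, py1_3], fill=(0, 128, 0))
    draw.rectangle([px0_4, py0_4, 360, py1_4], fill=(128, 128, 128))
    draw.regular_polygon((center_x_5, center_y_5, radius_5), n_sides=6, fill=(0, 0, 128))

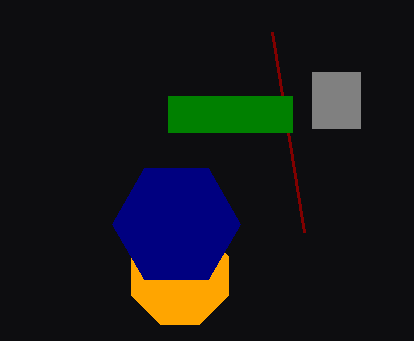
px1_1 = 304, py1_1 = 232, center_x_2 = 180, center_y_2 = 276, radius_2 = 52, px0_3 = 168, py0_3 = 96, px1_3 = 292, py1_3 = 132, px0_4 = 312, py0_4 = 72, py1_4 = 128, center_x_5 = 176, center_y_5 = 224, radius_5 = 64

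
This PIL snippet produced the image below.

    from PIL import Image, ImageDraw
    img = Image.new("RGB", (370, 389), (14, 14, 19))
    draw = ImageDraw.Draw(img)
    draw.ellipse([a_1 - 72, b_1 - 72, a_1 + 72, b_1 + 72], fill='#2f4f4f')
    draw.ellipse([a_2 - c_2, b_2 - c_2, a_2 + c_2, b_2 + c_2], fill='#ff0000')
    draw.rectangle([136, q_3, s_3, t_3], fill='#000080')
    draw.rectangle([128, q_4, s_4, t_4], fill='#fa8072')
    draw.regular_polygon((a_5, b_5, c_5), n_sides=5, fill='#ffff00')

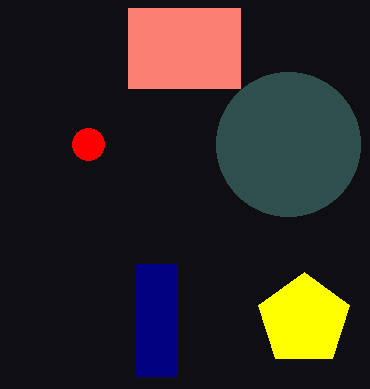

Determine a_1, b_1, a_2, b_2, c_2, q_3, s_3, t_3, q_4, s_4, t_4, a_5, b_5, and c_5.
a_1 = 288
b_1 = 144
a_2 = 88
b_2 = 144
c_2 = 16
q_3 = 264
s_3 = 176
t_3 = 376
q_4 = 8
s_4 = 240
t_4 = 88
a_5 = 304
b_5 = 320
c_5 = 48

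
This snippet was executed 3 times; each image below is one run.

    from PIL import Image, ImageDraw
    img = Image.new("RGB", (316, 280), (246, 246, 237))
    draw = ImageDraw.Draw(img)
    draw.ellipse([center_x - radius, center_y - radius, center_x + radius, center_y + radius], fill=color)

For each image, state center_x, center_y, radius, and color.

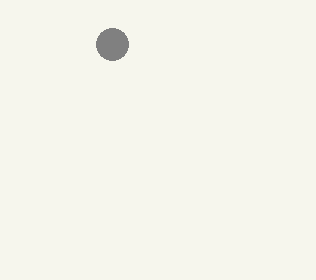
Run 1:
center_x = 112
center_y = 44
radius = 16
color = 'gray'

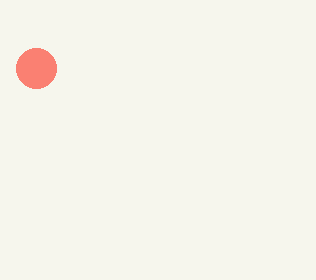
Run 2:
center_x = 36, center_y = 68, radius = 20, color = 'salmon'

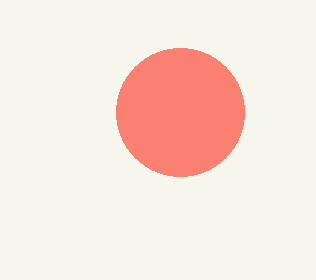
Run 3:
center_x = 180
center_y = 112
radius = 64
color = 'salmon'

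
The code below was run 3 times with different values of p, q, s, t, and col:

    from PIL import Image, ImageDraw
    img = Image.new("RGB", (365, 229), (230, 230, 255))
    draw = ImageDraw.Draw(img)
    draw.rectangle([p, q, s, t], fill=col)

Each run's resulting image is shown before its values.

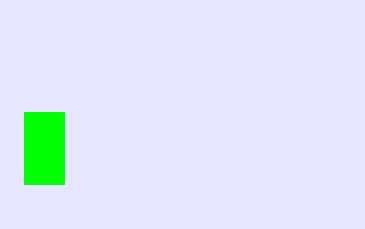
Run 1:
p = 24; q = 112; s = 64; t = 184; col = 'lime'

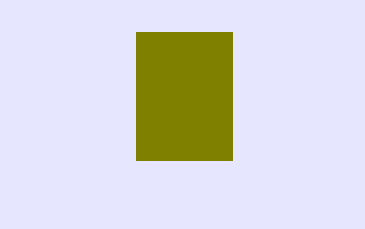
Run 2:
p = 136
q = 32
s = 232
t = 160
col = 'olive'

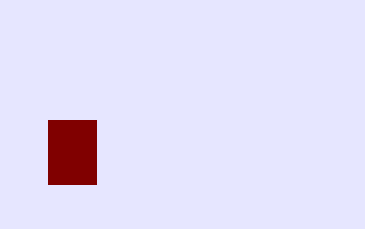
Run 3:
p = 48, q = 120, s = 96, t = 184, col = 'maroon'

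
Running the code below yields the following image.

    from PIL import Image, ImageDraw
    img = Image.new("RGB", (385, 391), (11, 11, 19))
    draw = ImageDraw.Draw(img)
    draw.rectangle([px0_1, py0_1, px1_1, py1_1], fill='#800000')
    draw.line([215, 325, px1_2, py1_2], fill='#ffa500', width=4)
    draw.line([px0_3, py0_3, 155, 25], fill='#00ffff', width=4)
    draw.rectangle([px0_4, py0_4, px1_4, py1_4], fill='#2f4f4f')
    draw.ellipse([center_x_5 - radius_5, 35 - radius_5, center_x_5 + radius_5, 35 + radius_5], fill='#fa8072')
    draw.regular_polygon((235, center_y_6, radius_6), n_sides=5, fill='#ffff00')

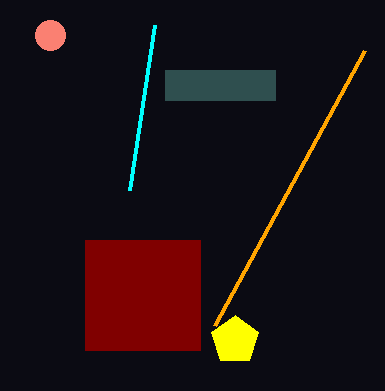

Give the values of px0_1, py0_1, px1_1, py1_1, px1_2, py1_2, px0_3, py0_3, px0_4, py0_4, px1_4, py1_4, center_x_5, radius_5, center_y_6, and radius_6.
px0_1 = 85; py0_1 = 240; px1_1 = 200; py1_1 = 350; px1_2 = 365; py1_2 = 50; px0_3 = 130; py0_3 = 190; px0_4 = 165; py0_4 = 70; px1_4 = 275; py1_4 = 100; center_x_5 = 50; radius_5 = 15; center_y_6 = 340; radius_6 = 25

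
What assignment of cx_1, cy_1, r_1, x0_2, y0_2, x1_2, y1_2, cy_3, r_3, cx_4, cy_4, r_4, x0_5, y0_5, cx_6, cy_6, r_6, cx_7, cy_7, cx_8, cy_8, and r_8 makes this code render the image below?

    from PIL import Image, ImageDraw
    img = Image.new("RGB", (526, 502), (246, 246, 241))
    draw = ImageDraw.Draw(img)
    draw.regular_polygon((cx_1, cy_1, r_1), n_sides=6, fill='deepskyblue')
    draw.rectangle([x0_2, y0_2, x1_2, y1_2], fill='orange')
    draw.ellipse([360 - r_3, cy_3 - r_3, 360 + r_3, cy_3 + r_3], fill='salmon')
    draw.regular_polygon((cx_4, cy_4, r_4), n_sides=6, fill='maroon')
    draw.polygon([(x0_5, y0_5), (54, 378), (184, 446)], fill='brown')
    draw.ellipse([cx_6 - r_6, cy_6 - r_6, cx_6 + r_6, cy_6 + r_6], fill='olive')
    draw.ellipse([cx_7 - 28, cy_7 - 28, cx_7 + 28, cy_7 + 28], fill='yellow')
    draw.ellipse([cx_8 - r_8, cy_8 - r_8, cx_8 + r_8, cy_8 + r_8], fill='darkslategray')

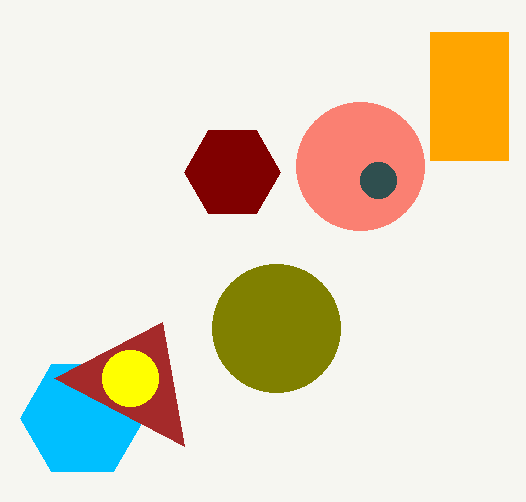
cx_1 = 82
cy_1 = 418
r_1 = 62
x0_2 = 430
y0_2 = 32
x1_2 = 508
y1_2 = 160
cy_3 = 166
r_3 = 64
cx_4 = 232
cy_4 = 172
r_4 = 48
x0_5 = 162
y0_5 = 322
cx_6 = 276
cy_6 = 328
r_6 = 64
cx_7 = 130
cy_7 = 378
cx_8 = 378
cy_8 = 180
r_8 = 18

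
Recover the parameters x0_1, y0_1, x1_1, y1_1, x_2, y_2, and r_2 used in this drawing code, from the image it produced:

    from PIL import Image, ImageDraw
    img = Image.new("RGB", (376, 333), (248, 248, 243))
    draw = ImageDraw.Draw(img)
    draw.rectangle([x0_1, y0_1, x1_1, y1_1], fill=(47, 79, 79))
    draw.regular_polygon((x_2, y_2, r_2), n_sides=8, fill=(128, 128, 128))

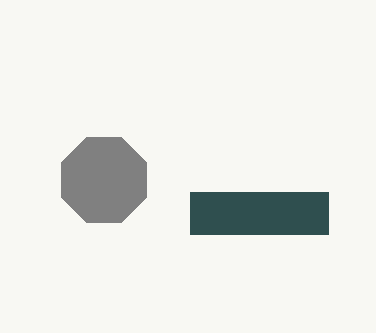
x0_1 = 190
y0_1 = 192
x1_1 = 328
y1_1 = 234
x_2 = 104
y_2 = 180
r_2 = 46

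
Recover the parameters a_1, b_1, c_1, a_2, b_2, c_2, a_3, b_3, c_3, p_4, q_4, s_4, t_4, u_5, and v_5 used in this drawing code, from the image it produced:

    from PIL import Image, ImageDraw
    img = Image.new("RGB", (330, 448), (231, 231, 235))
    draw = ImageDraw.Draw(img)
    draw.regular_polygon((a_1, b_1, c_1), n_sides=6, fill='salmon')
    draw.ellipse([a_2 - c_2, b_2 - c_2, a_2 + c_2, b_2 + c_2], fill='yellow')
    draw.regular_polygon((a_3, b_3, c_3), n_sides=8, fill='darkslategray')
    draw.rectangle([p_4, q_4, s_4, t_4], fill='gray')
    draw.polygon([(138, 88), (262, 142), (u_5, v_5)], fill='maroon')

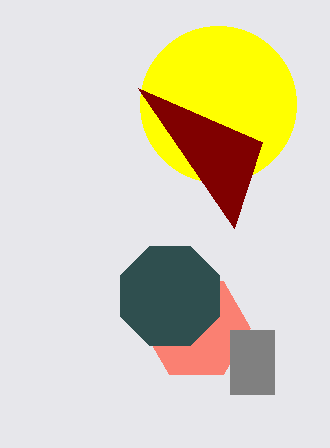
a_1 = 196; b_1 = 328; c_1 = 54; a_2 = 218; b_2 = 104; c_2 = 78; a_3 = 170; b_3 = 296; c_3 = 54; p_4 = 230; q_4 = 330; s_4 = 274; t_4 = 394; u_5 = 234; v_5 = 228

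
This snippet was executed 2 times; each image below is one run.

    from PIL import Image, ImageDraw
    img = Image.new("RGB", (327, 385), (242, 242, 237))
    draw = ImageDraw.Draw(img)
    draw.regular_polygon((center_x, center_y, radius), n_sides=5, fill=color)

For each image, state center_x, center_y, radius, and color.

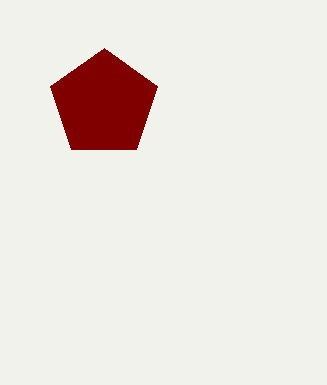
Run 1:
center_x = 104; center_y = 104; radius = 56; color = 'maroon'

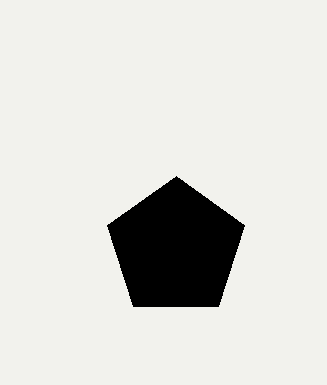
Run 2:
center_x = 176, center_y = 248, radius = 72, color = 'black'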